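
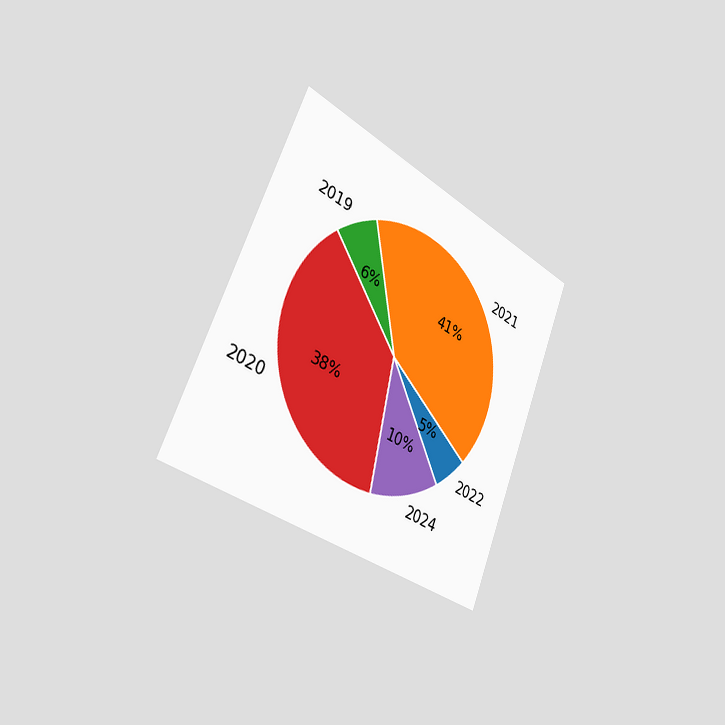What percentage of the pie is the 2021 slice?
The chart is tilted about 23° clockwise and viewed slightly from the left. The 2021 slice takes up 41% of the pie.

41%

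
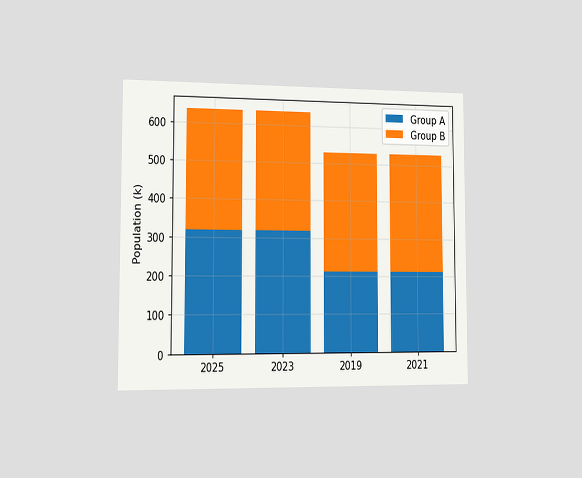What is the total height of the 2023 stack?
The chart is viewed slightly from the left. The 2023 stack's top reaches 636k on the y-axis.

636k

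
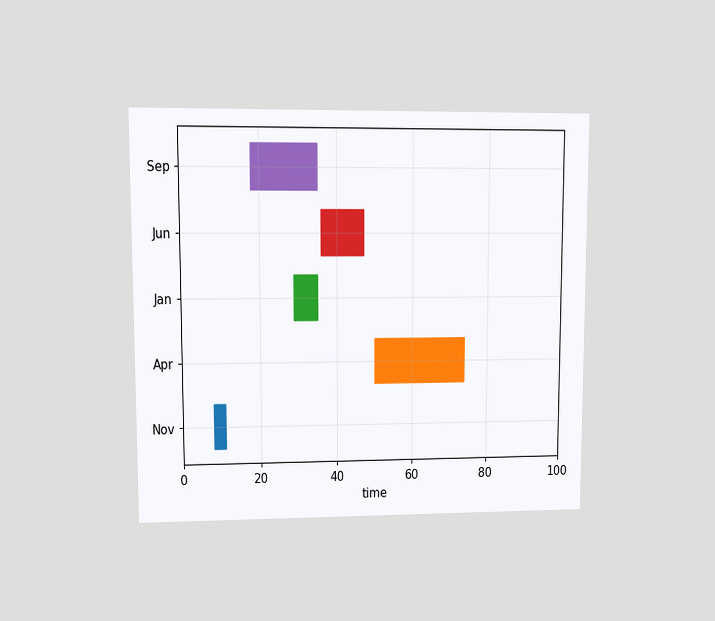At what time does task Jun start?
36

The chart is viewed at a slight angle. The Jun bar begins at t=36.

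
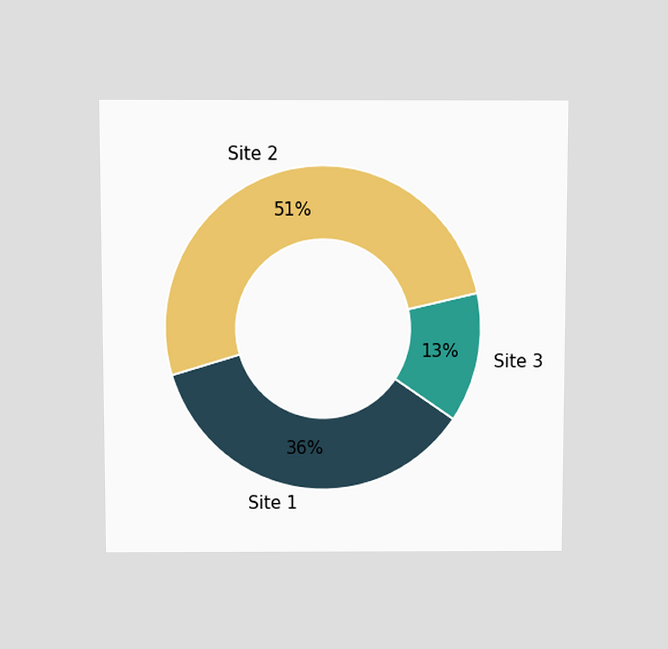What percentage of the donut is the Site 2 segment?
51%

The chart is viewed slightly from above. The Site 2 segment takes up 51% of the ring.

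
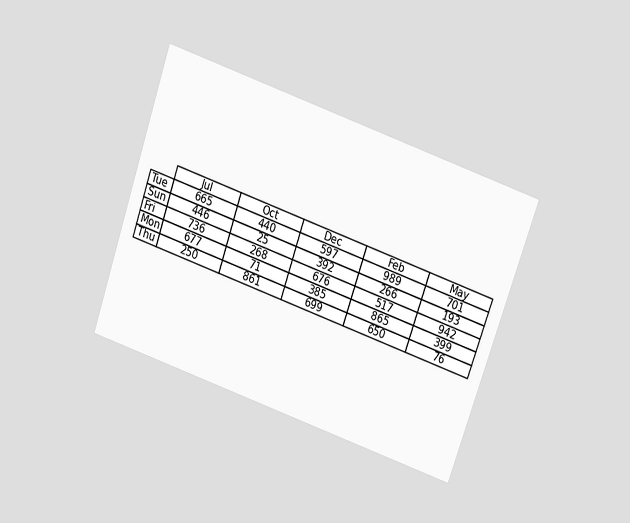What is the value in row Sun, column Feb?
266

The chart is tilted about 19° clockwise and viewed slightly from above. The (Sun, Feb) cell reads 266.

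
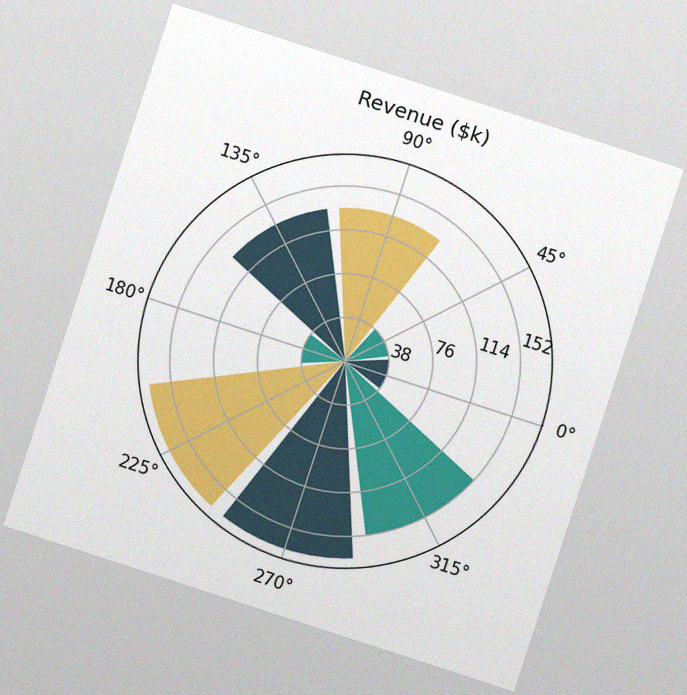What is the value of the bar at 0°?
The chart is tilted about 18° clockwise, with some photo noise. The bar at 0° reaches $38k on the radial axis.

$38k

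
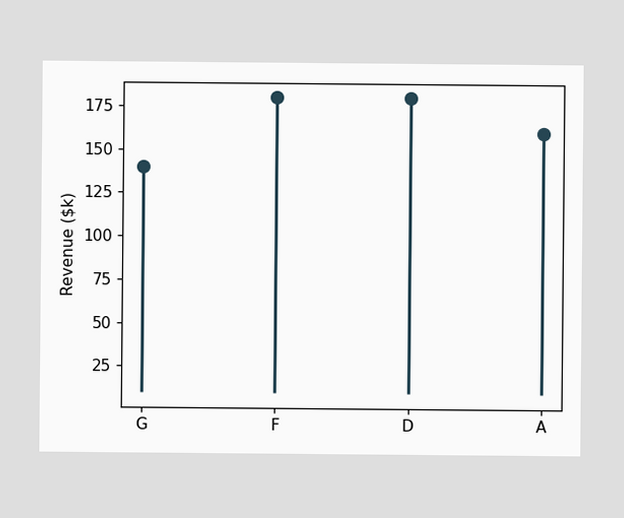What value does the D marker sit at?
$180k

The D marker sits at $180k.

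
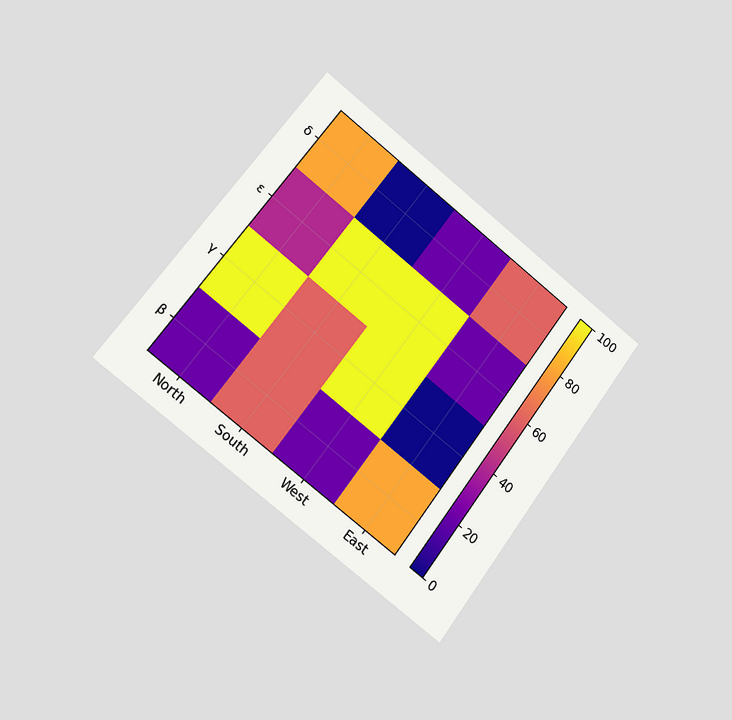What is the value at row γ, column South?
60

The chart is tilted about 37° clockwise and viewed slightly from the left. Matching cell (γ, South) against the colorbar gives 60.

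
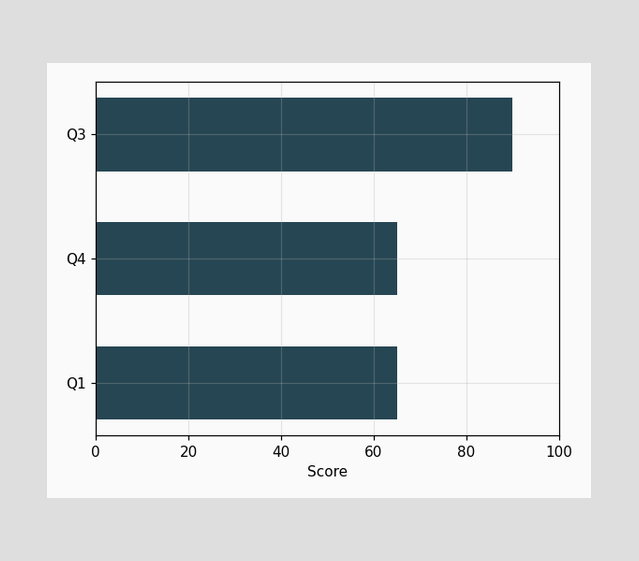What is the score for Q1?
65

Reading along the chart's x-axis, the Q1 bar reaches 65.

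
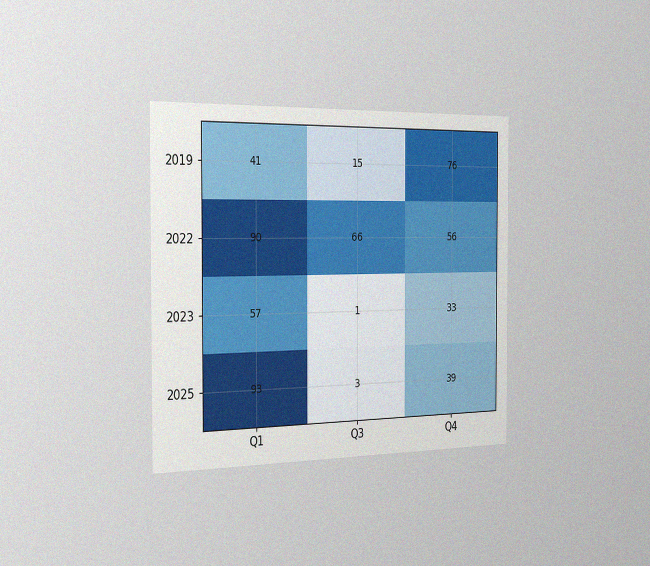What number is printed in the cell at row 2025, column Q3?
3

The chart is viewed slightly from the left, with some photo noise. The (2025, Q3) cell reads 3.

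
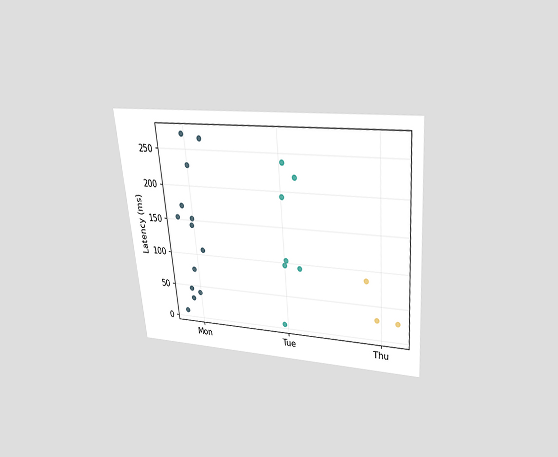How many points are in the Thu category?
3

The chart is tilted about 5° counter-clockwise and viewed slightly from above. Counting the markers in the Thu column gives 3.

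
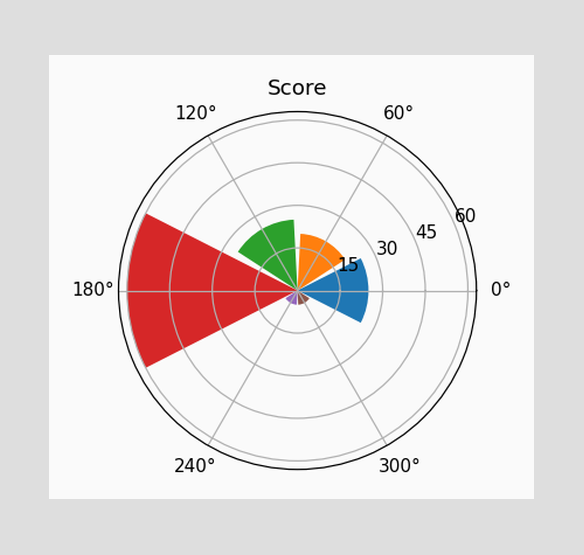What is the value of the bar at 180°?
60

The bar at 180° reaches 60 on the radial axis.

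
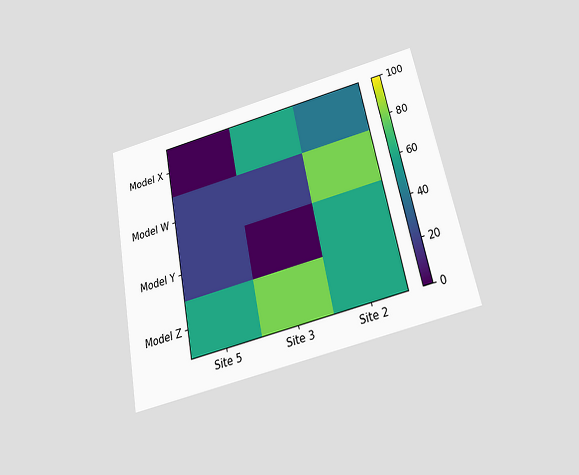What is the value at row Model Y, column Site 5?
20

The chart is tilted about 12° counter-clockwise and viewed slightly from below. Matching cell (Model Y, Site 5) against the colorbar gives 20.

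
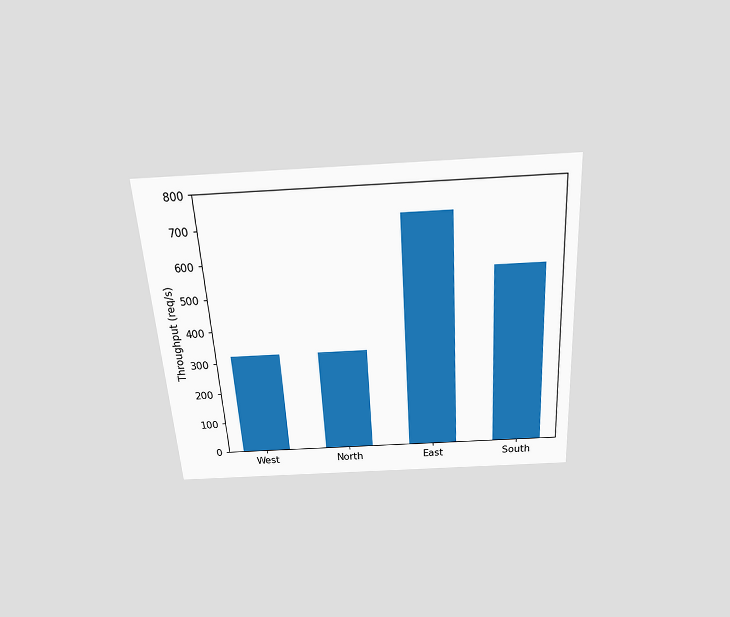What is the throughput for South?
560req/s

The chart is tilted about 4° counter-clockwise and viewed slightly from above. Reading along the chart's y-axis, the South bar reaches 560req/s.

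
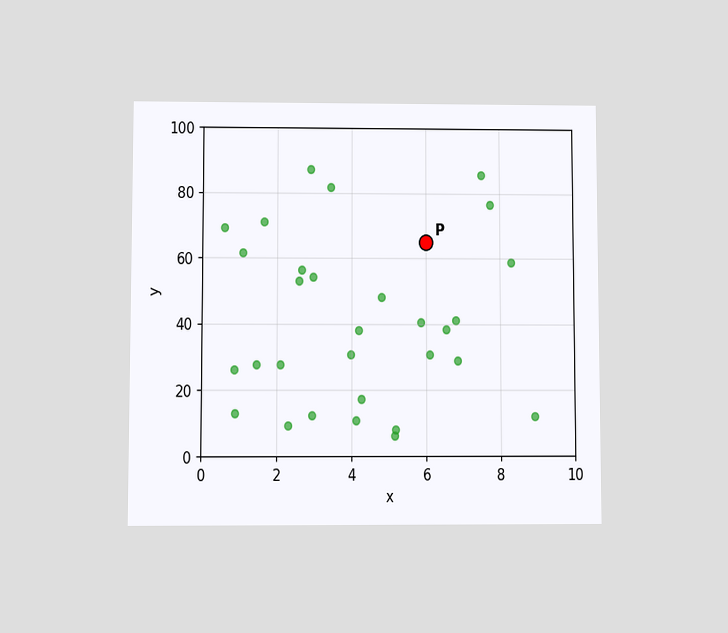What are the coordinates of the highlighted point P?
(6, 65)

The chart is viewed at a slight angle. Following the gridlines from P to each axis, P sits at (6, 65).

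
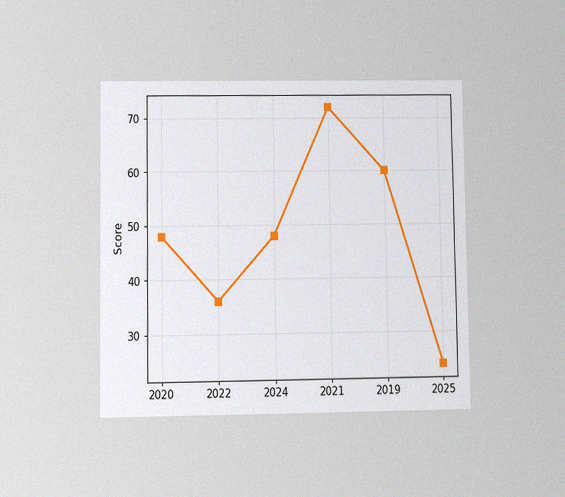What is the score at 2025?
24

The chart is viewed at a slight angle, with some photo noise. At 2025, the line is at 24.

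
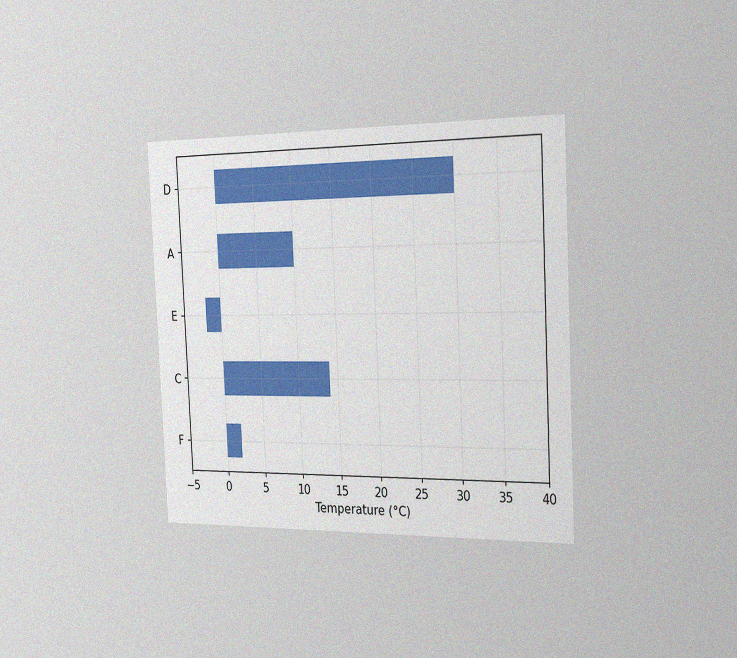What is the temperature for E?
The chart is tilted about 3° counter-clockwise and viewed slightly from the right, with some photo noise. Reading along the chart's x-axis, the E bar reaches -2°C.

-2°C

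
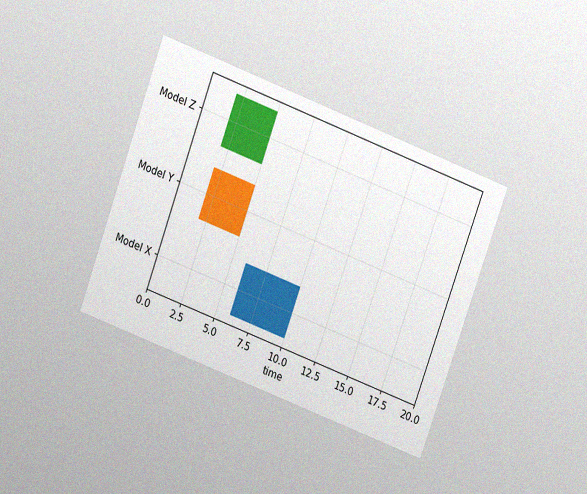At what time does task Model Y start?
The chart is tilted about 20° clockwise and viewed slightly from above, with some photo noise. The Model Y bar begins at t=2.

2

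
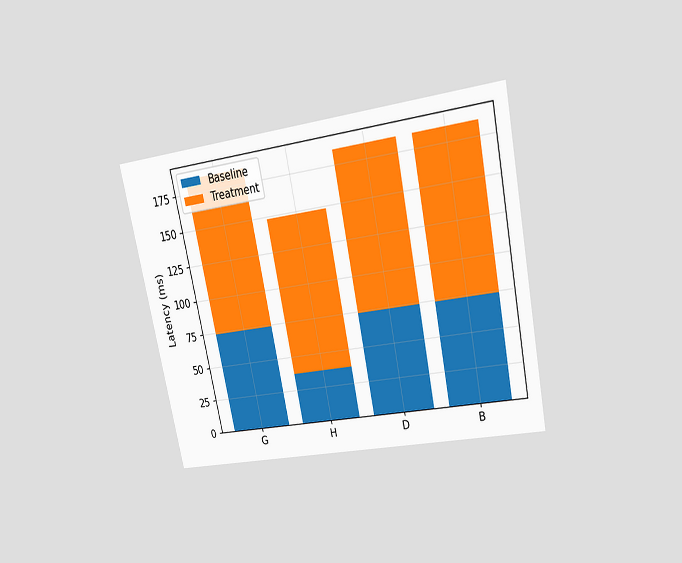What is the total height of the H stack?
148ms

The chart is tilted about 11° counter-clockwise and viewed at a slight angle. The H stack's top reaches 148ms on the y-axis.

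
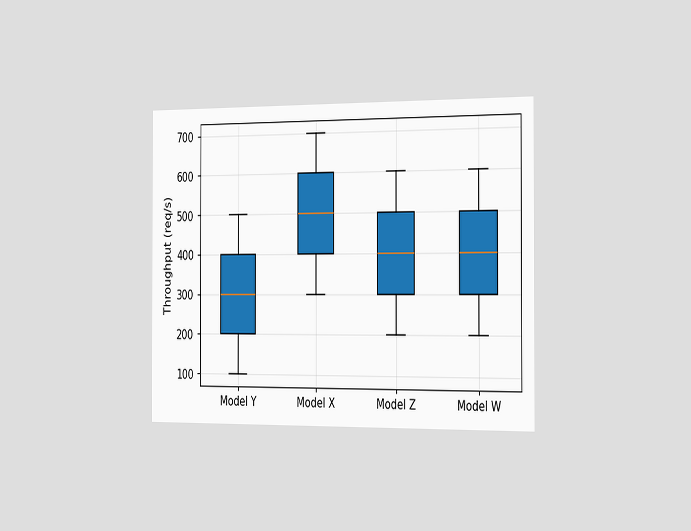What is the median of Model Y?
The chart is viewed slightly from the right. The median line in the Model Y box sits at 300req/s.

300req/s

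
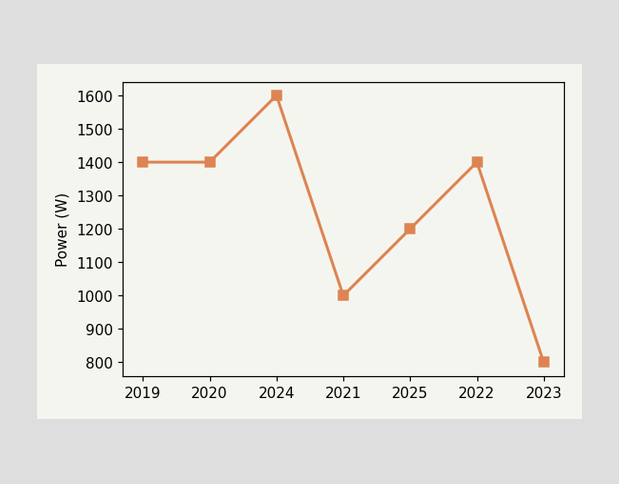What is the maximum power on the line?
1600W

The highest point is at 2024, and reading across to the y-axis gives 1600W.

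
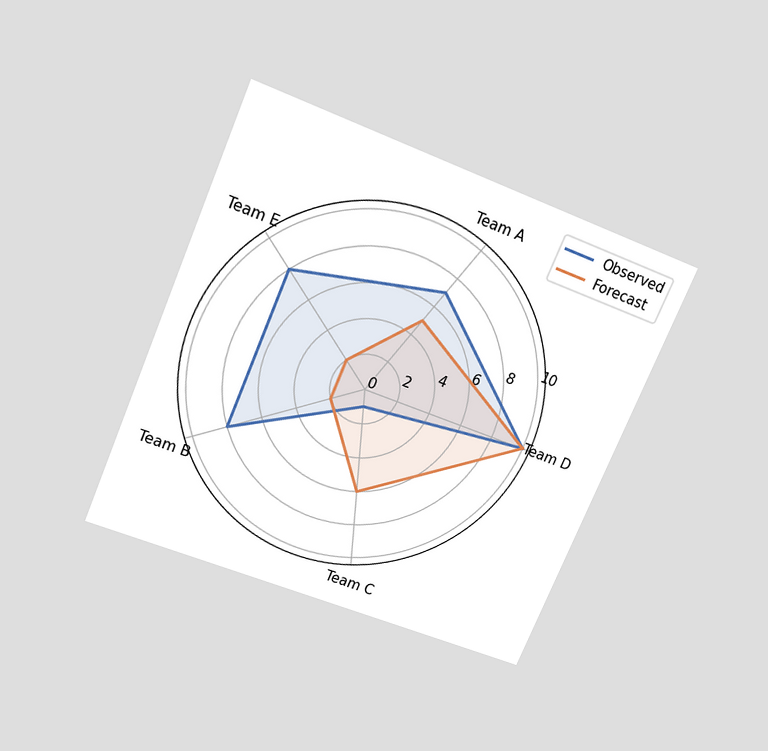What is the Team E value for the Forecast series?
2

The chart is tilted about 23° clockwise and viewed slightly from above. On the Team E axis, Forecast reaches 2.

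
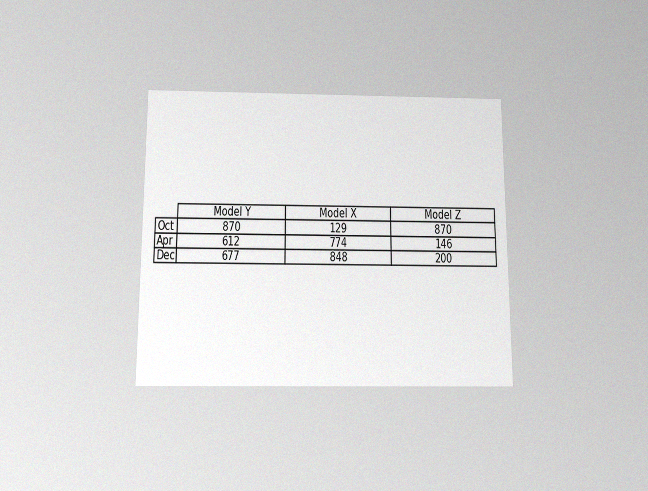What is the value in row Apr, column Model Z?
The chart is viewed slightly from below, with some photo noise. The (Apr, Model Z) cell reads 146.

146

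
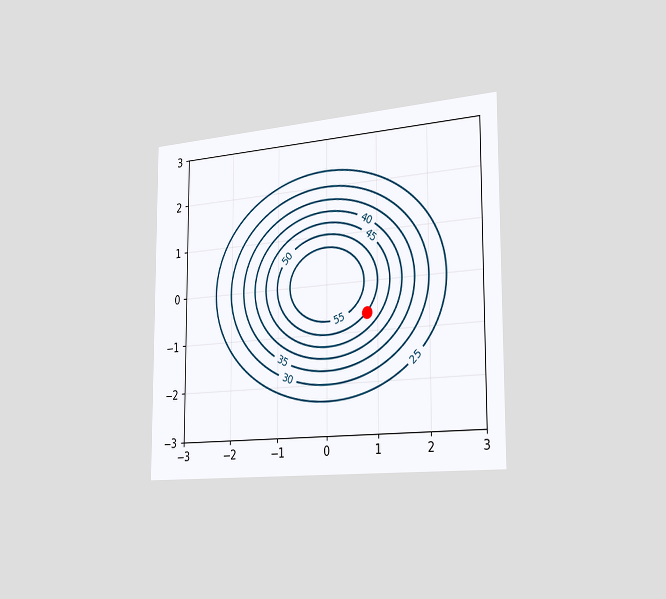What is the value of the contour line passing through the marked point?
50

The chart is viewed slightly from the right. The marked point sits on the contour labelled 50.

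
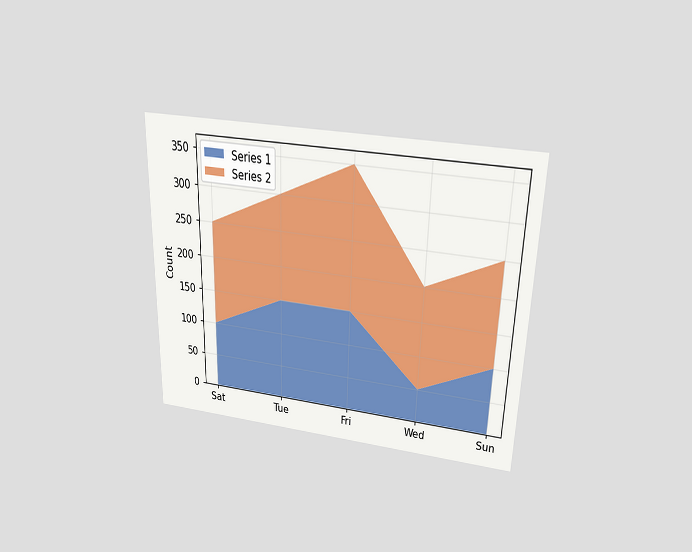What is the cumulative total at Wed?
200

The chart is viewed slightly from above. The stacked total at Wed reaches 200.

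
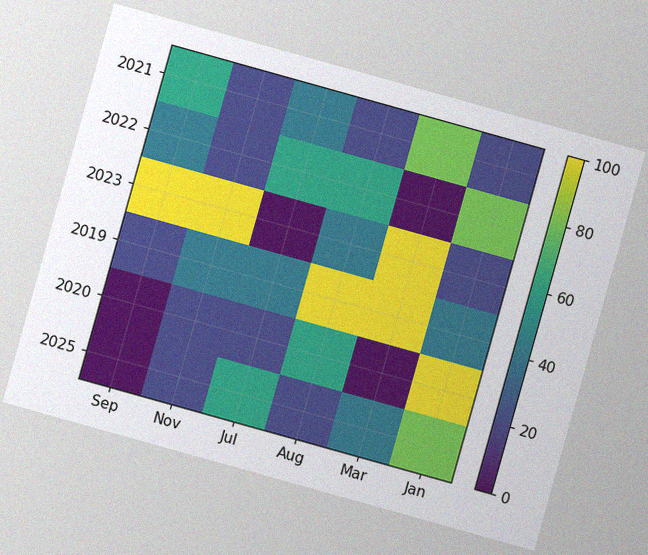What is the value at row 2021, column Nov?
20

The chart is tilted about 16° clockwise, with some photo noise. Matching cell (2021, Nov) against the colorbar gives 20.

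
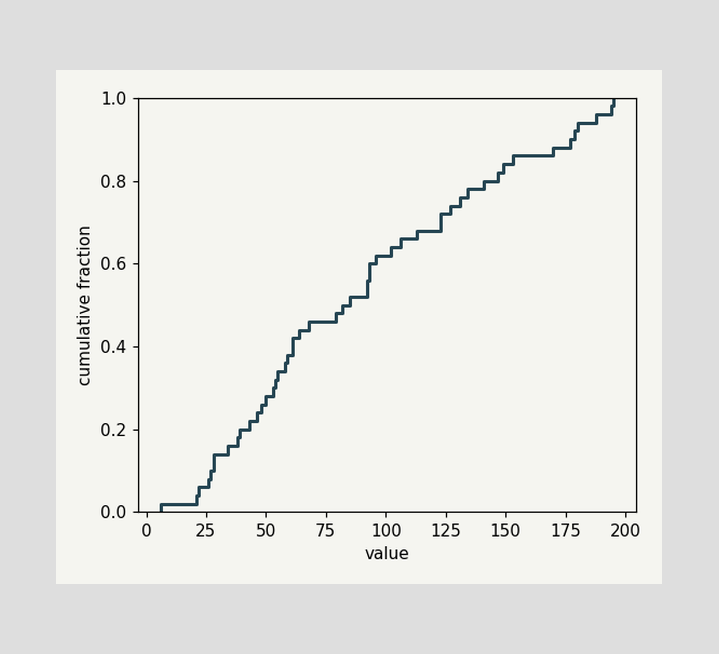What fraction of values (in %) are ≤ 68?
At x=68 the ECDF step is at 46%.

46%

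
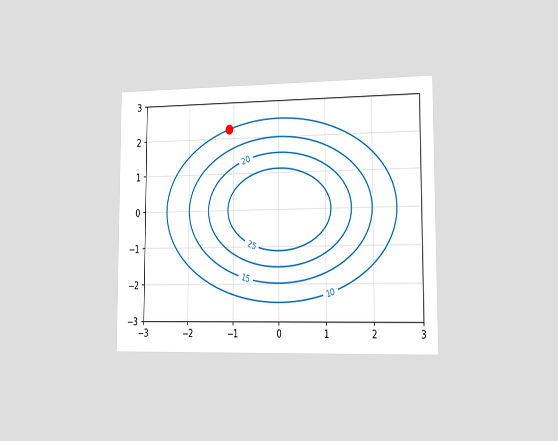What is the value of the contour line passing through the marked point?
10

The chart is viewed slightly from the right. The marked point sits on the contour labelled 10.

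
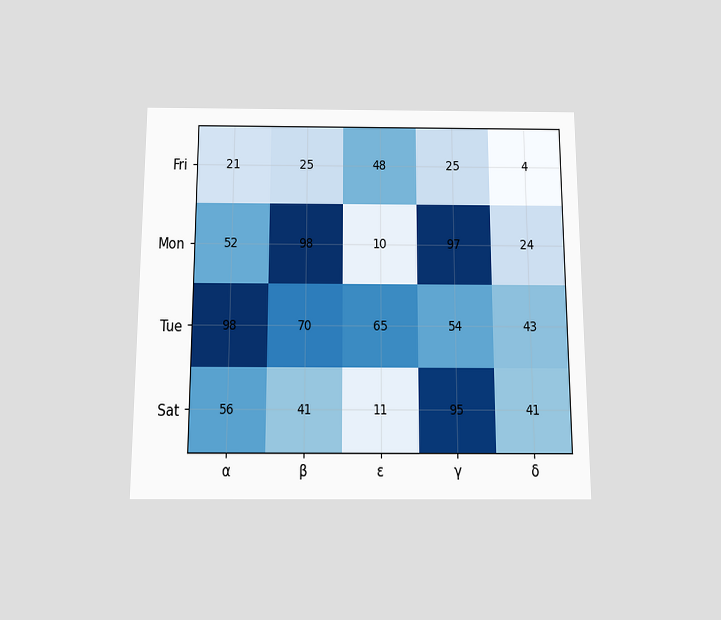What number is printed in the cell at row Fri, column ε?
48

The chart is viewed slightly from below. The (Fri, ε) cell reads 48.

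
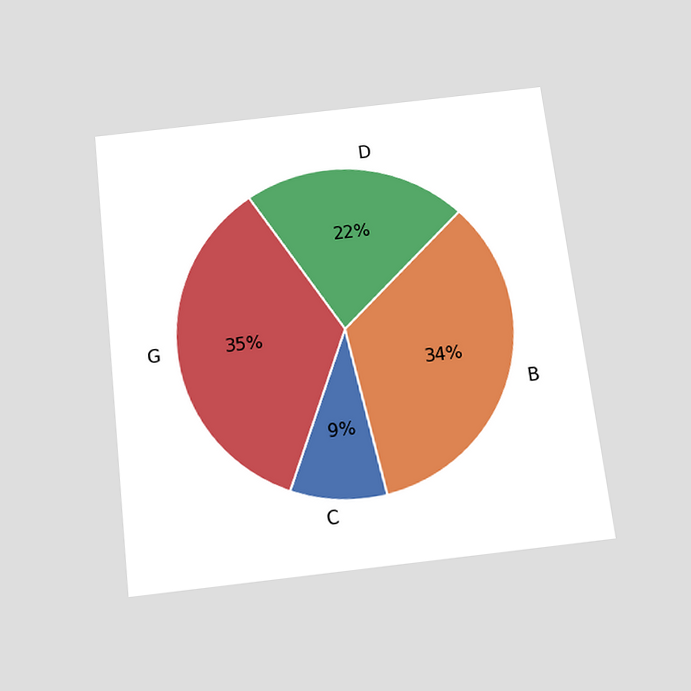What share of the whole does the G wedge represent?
35%

The chart is tilted about 7° counter-clockwise and viewed slightly from below. The G slice takes up 35% of the pie.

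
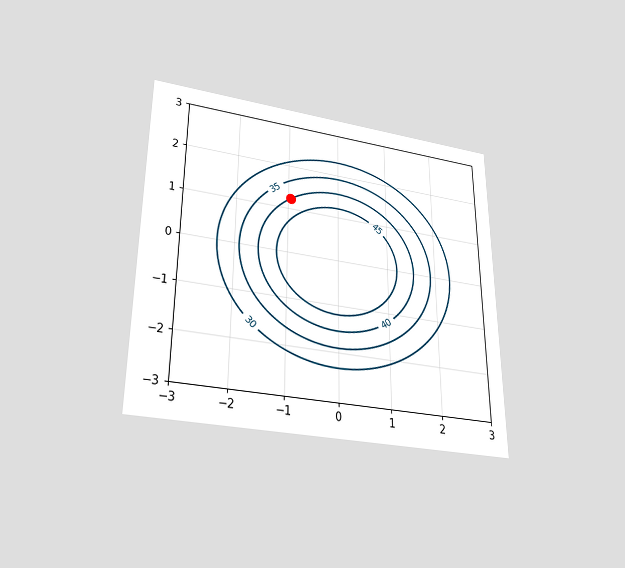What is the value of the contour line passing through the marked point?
The chart is viewed slightly from below. The marked point sits on the contour labelled 40.

40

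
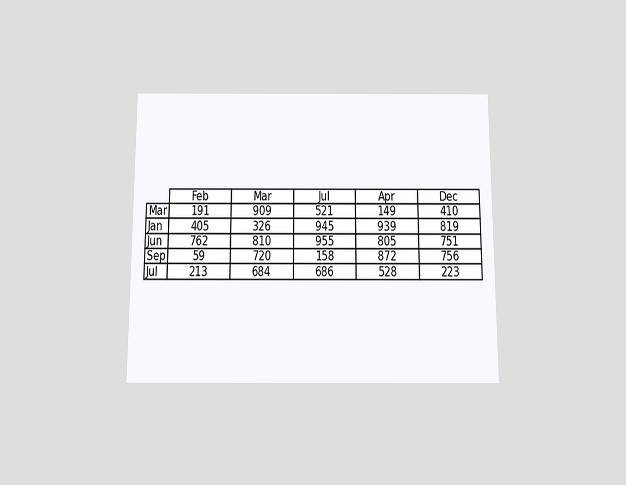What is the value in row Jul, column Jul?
686

The chart is viewed slightly from below. The (Jul, Jul) cell reads 686.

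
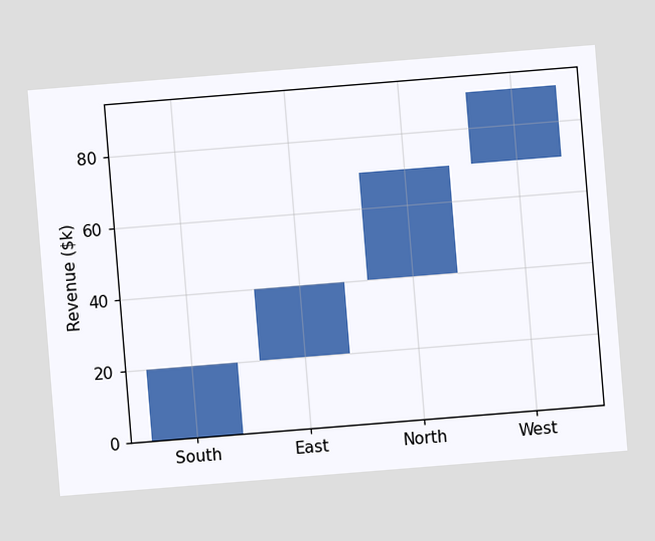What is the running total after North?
The chart is tilted about 5° counter-clockwise. After North the running total reaches $70k.

$70k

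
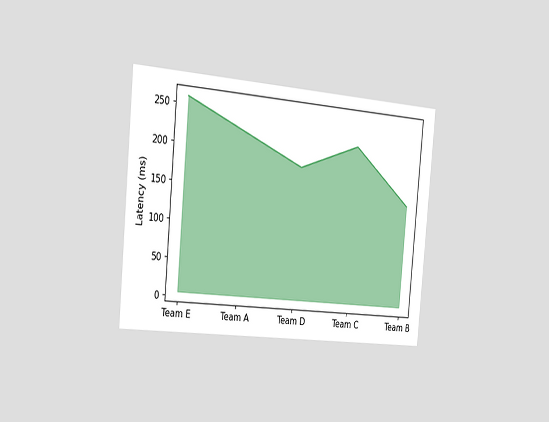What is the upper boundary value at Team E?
The chart is tilted about 5° clockwise and viewed slightly from the left. At Team E the upper boundary is at 259ms.

259ms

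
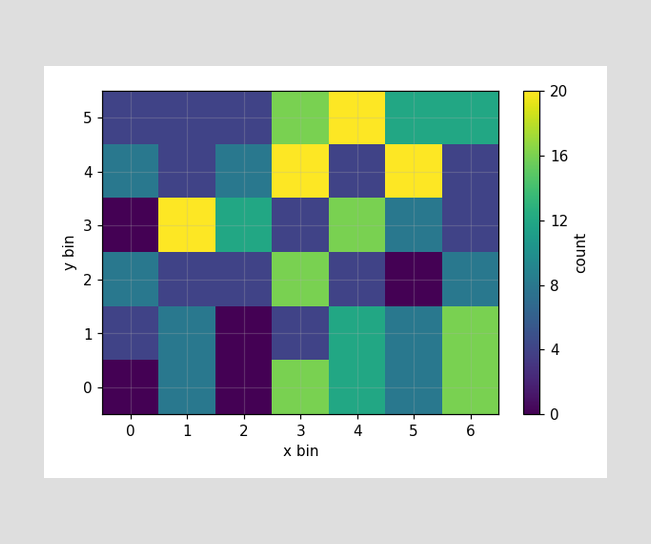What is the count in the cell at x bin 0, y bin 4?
Matching the cell (0, 4) against the colorbar gives 8.

8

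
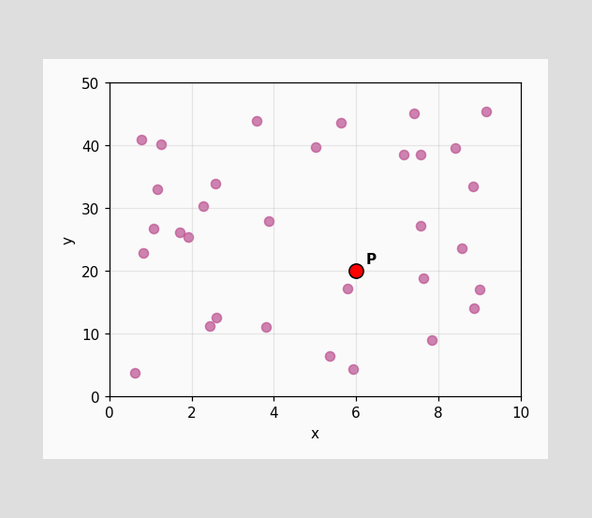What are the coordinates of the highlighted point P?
(6, 20)

Following the gridlines from P to each axis, P sits at (6, 20).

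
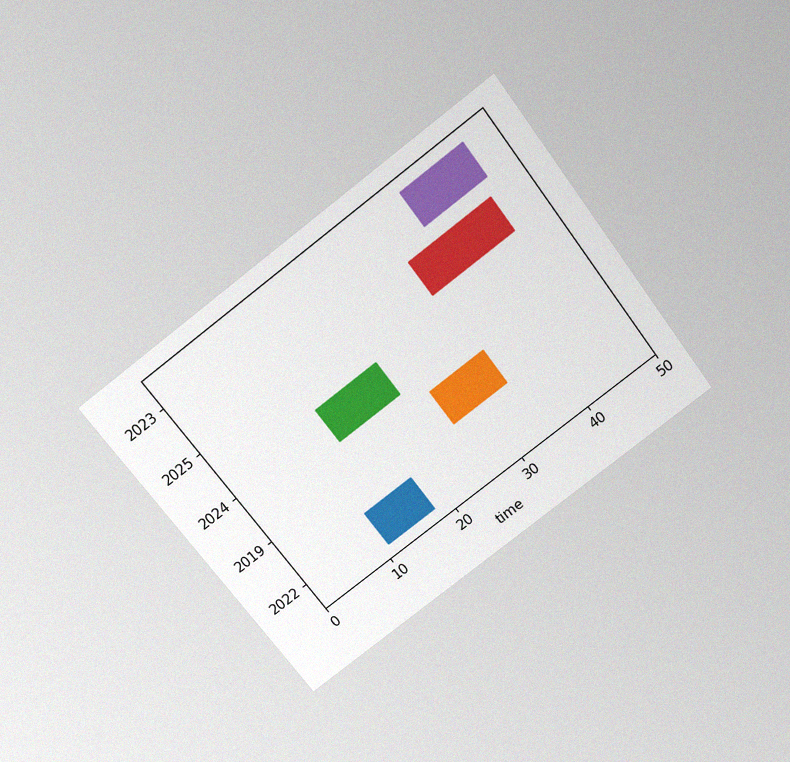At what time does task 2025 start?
33

The chart is tilted about 37° counter-clockwise and viewed slightly from above, with some photo noise. The 2025 bar begins at t=33.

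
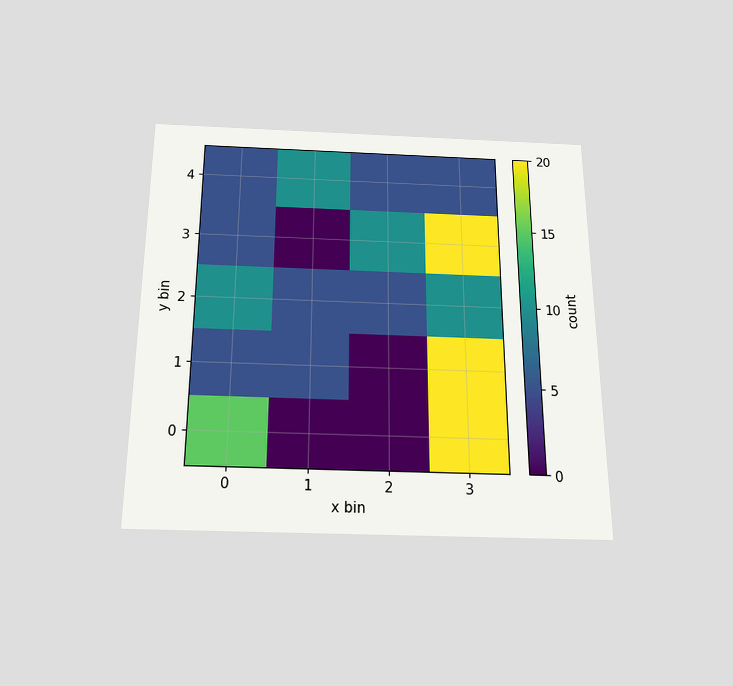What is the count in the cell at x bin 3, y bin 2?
The chart is viewed slightly from below. Matching the cell (3, 2) against the colorbar gives 10.

10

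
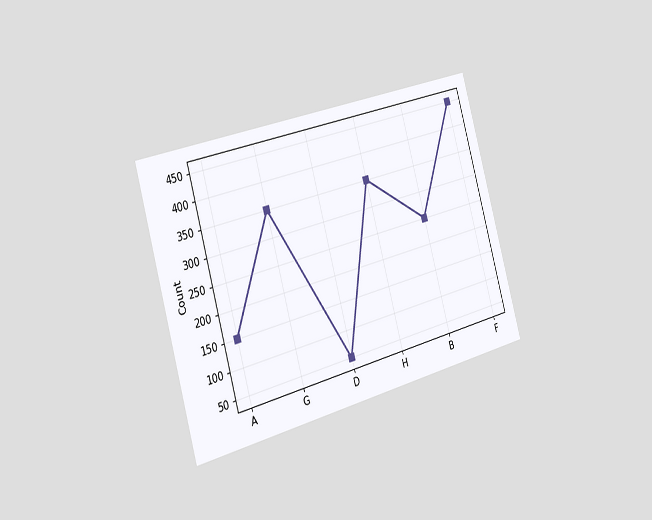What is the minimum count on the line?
The chart is tilted about 16° counter-clockwise and viewed slightly from the left. The lowest point is at D, and reading across to the y-axis gives 50.

50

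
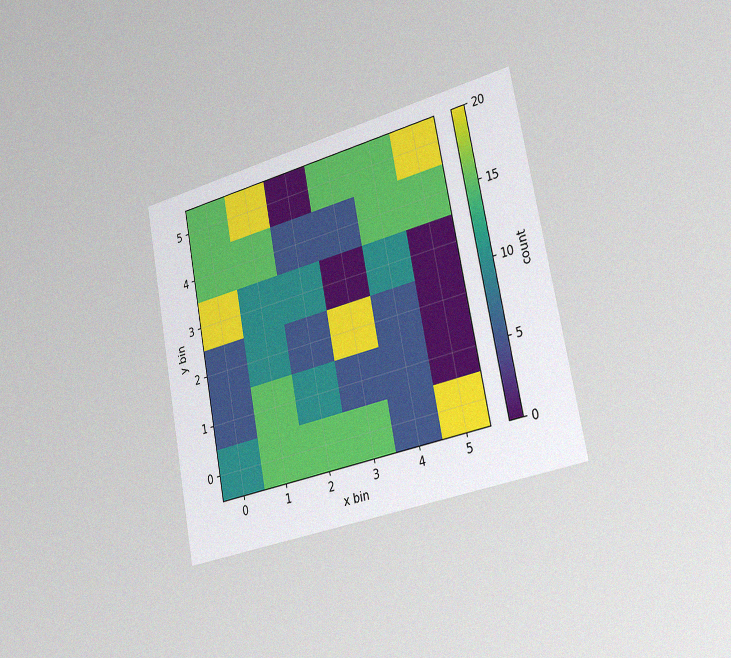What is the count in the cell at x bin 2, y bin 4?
5

The chart is tilted about 11° counter-clockwise and viewed slightly from the right, with some photo noise. Matching the cell (2, 4) against the colorbar gives 5.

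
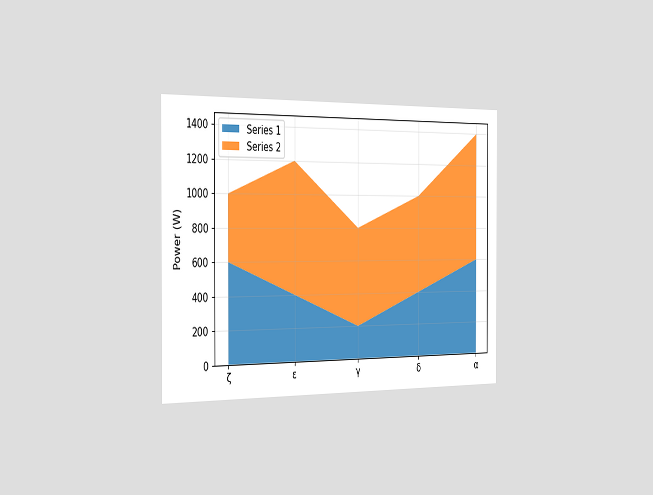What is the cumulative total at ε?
The chart is viewed slightly from the left. The stacked total at ε reaches 1200W.

1200W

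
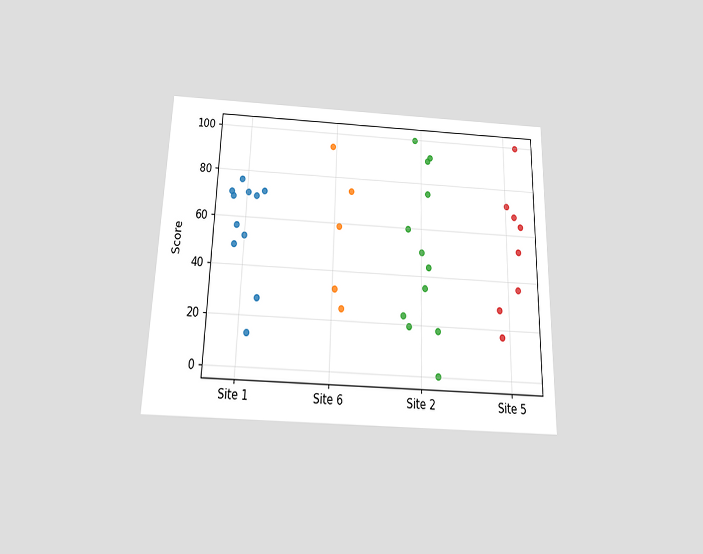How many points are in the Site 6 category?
5

The chart is viewed slightly from below. Counting the markers in the Site 6 column gives 5.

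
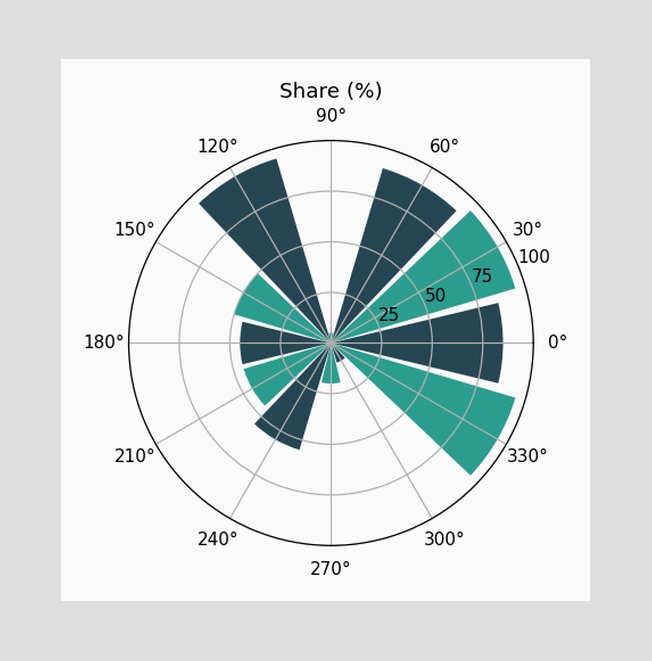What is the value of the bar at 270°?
20%

The bar at 270° reaches 20% on the radial axis.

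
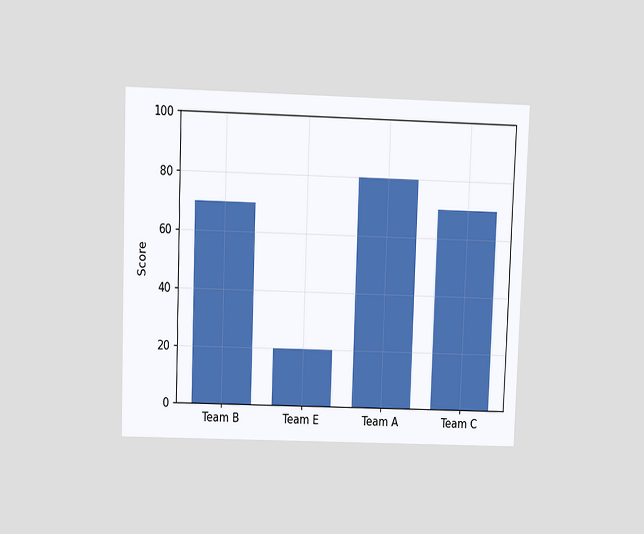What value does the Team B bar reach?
The chart is tilted about 2° clockwise and viewed slightly from above. Reading along the chart's y-axis, the Team B bar reaches 70.

70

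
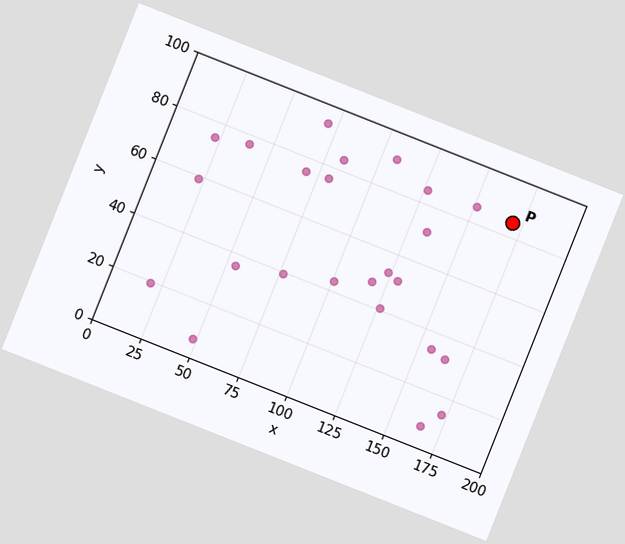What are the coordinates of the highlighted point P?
The chart is tilted about 22° clockwise. Following the gridlines from P to each axis, P sits at (170, 85).

(170, 85)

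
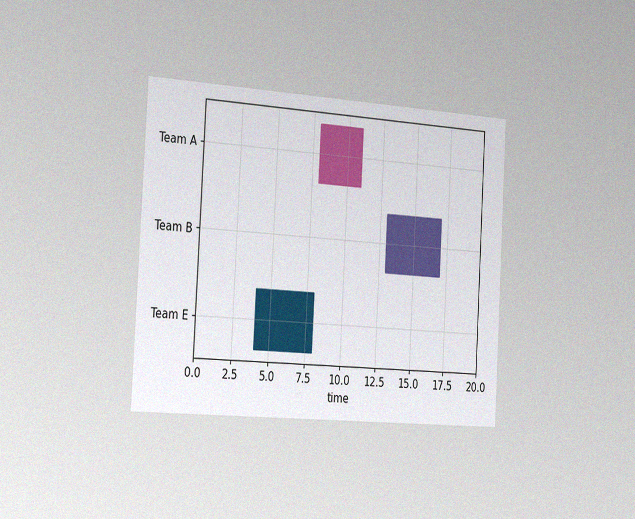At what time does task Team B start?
13

The chart is tilted about 3° clockwise and viewed slightly from the left, with some photo noise. The Team B bar begins at t=13.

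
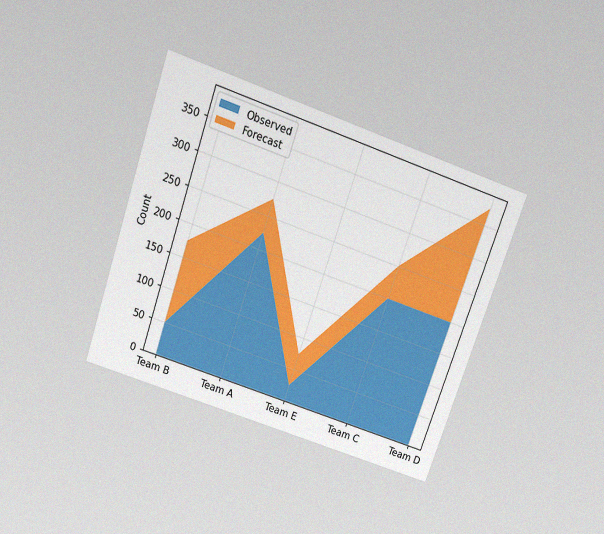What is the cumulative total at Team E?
The chart is tilted about 19° clockwise and viewed slightly from above, with some photo noise. The stacked total at Team E reaches 75.

75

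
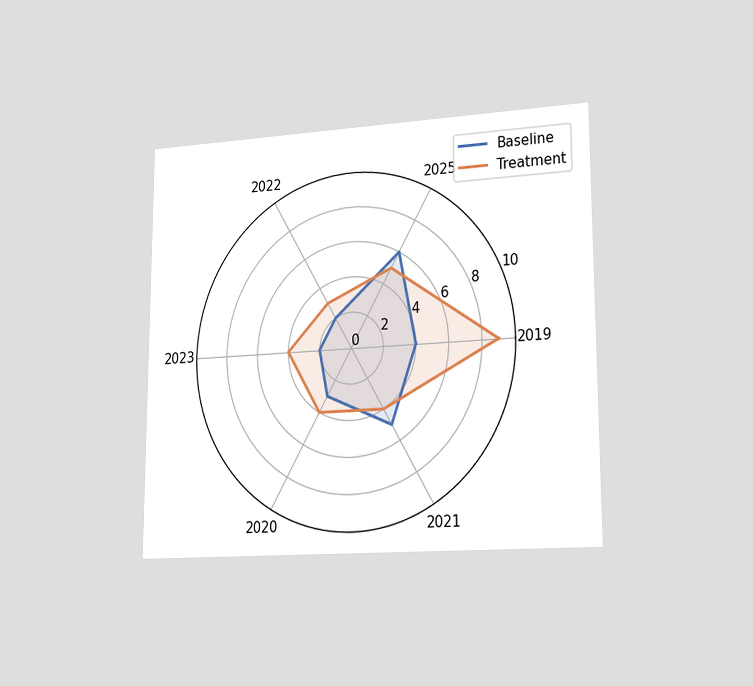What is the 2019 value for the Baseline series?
4

The chart is viewed slightly from the right. On the 2019 axis, Baseline reaches 4.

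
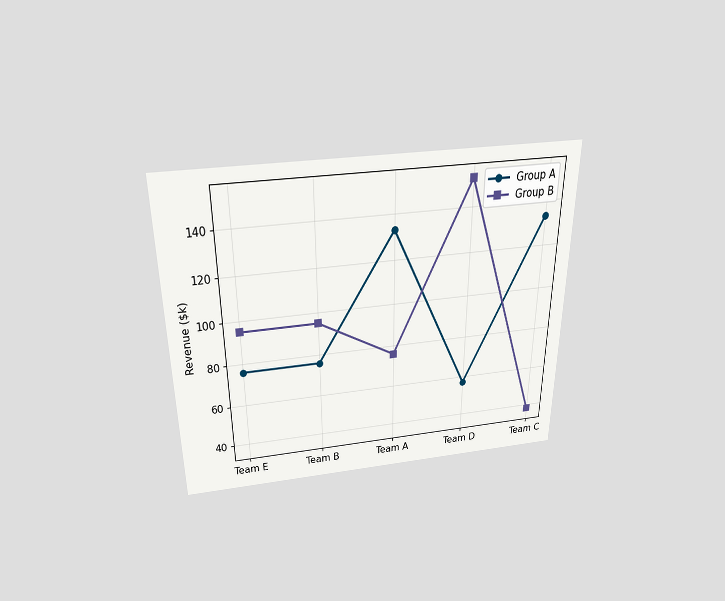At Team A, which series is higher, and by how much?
Group A, by $57k

The chart is viewed slightly from above. At Team A, Group A sits above the other line by $57k.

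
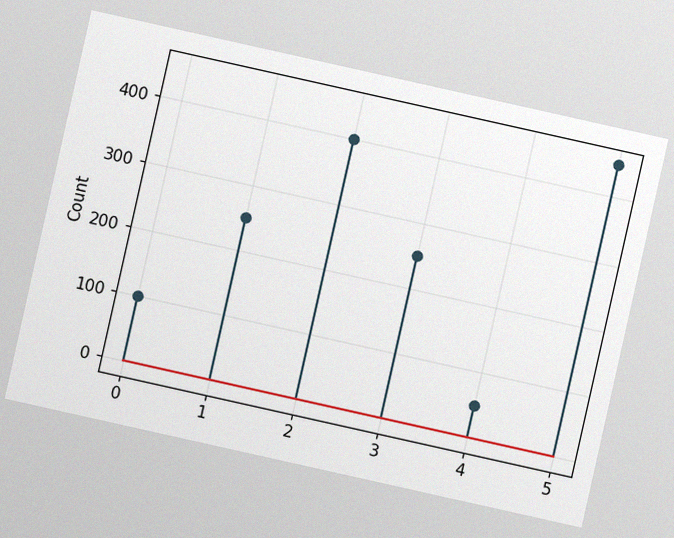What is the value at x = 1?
250

The chart is tilted about 13° clockwise, with some photo noise. The stem at x=1 reaches 250.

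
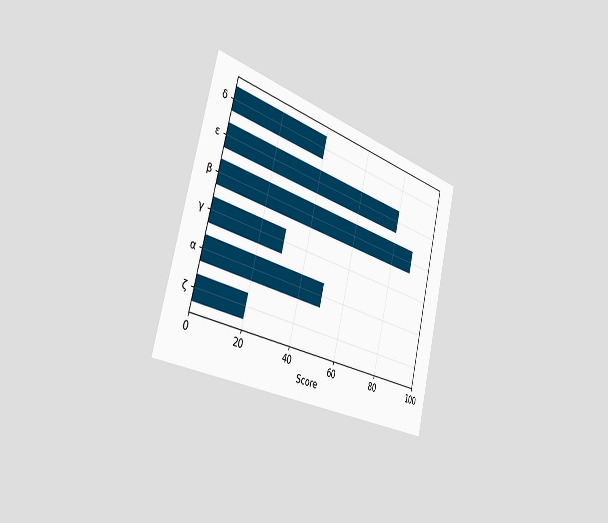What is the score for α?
The chart is tilted about 14° clockwise and viewed slightly from the left. Reading along the chart's x-axis, the α bar reaches 50.

50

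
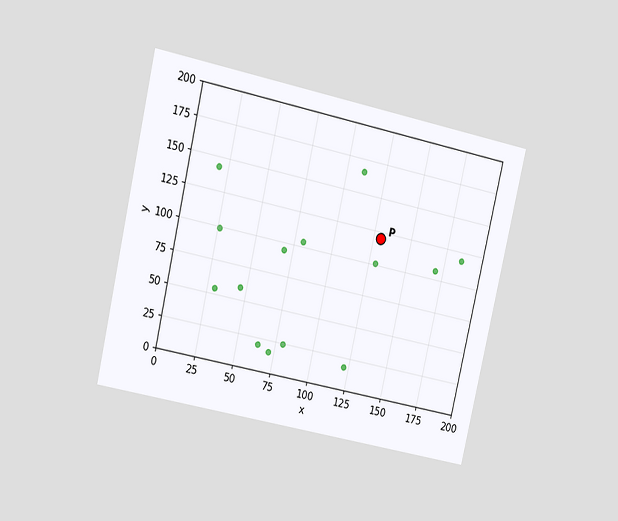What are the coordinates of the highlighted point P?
The chart is tilted about 13° clockwise and viewed at a slight angle. Following the gridlines from P to each axis, P sits at (130, 120).

(130, 120)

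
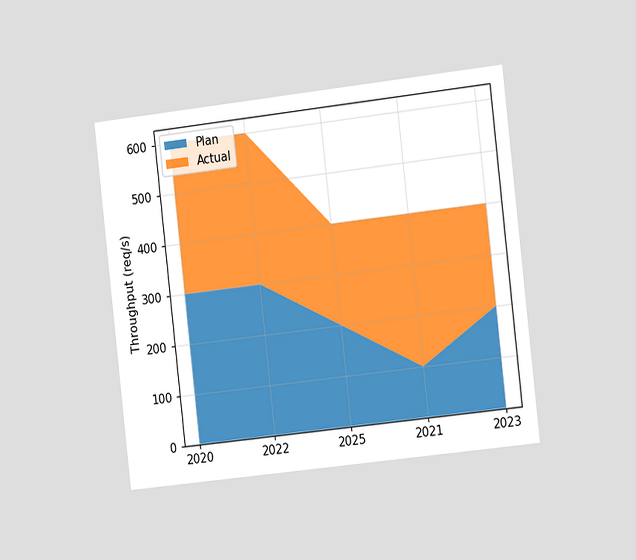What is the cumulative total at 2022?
600req/s

The chart is tilted about 7° counter-clockwise and viewed slightly from the right. The stacked total at 2022 reaches 600req/s.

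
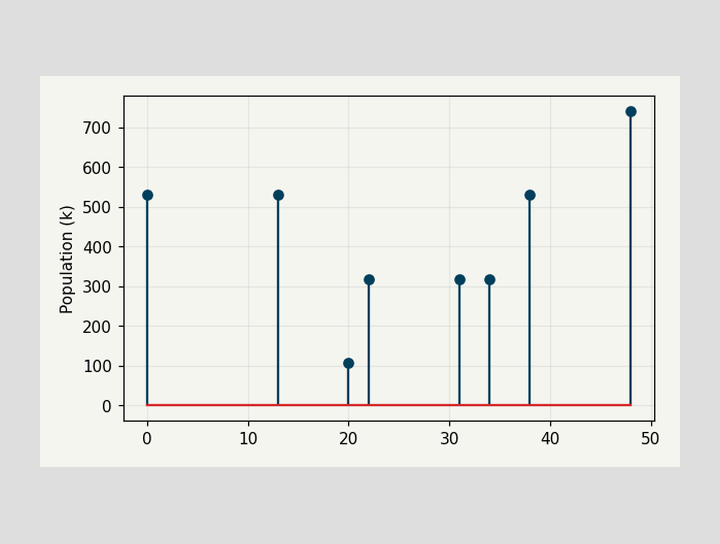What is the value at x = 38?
The stem at x=38 reaches 530k.

530k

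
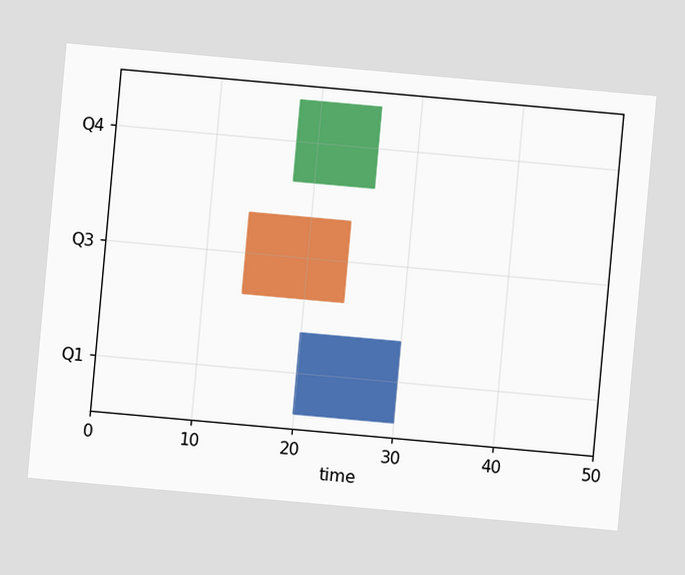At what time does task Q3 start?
14

The chart is tilted about 5° clockwise. The Q3 bar begins at t=14.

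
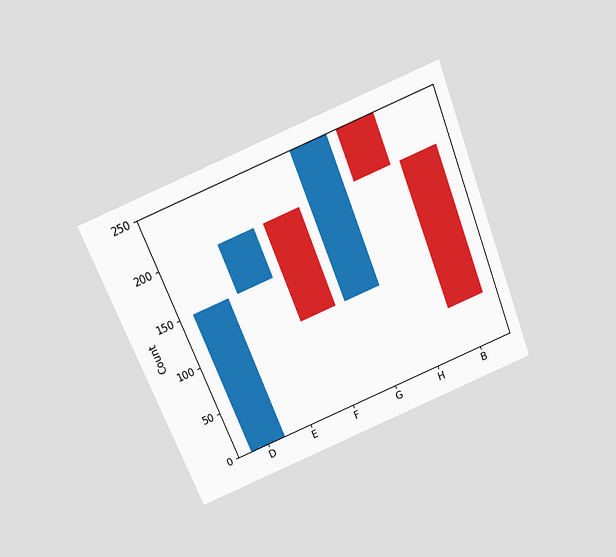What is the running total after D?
The chart is tilted about 22° counter-clockwise and viewed slightly from above. After D the running total reaches 150.

150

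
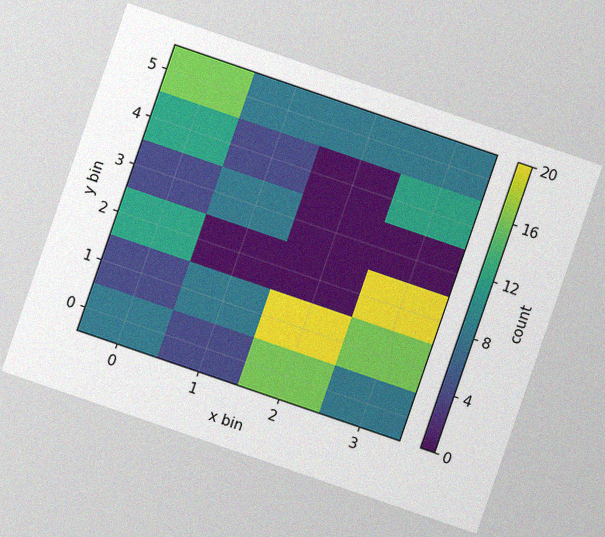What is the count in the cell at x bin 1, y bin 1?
The chart is tilted about 19° clockwise, with some photo noise. Matching the cell (1, 1) against the colorbar gives 8.

8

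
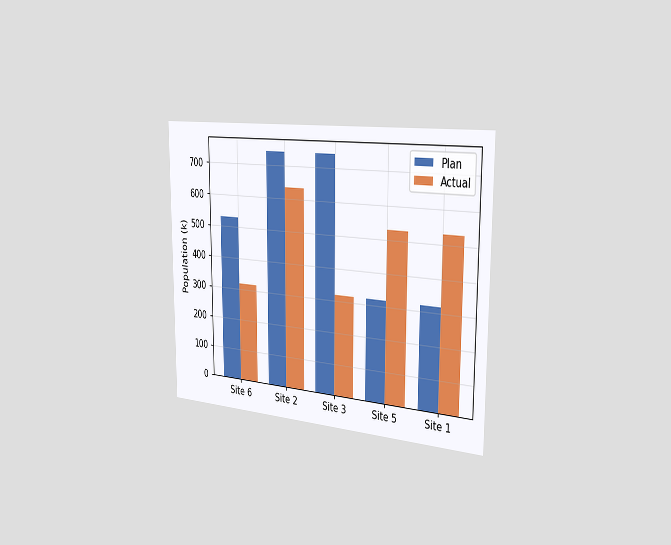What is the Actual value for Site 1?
530k

The chart is viewed slightly from the right. The Actual bar at Site 1 reaches 530k on the y-axis.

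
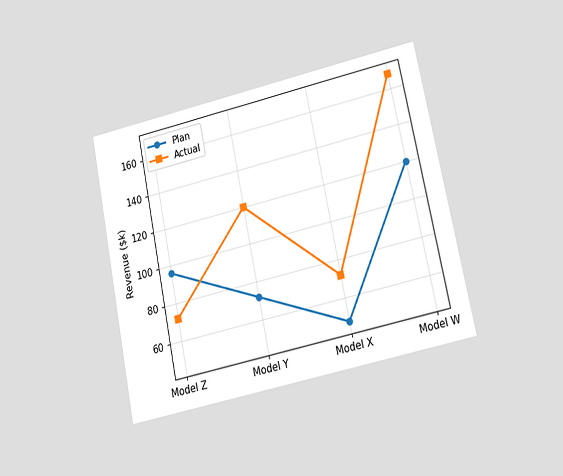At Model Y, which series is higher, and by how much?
Actual, by $48k

The chart is tilted about 12° counter-clockwise and viewed at a slight angle. At Model Y, Actual sits above the other line by $48k.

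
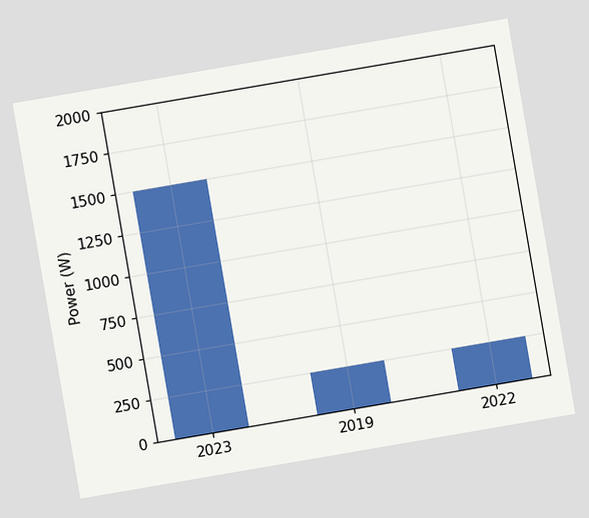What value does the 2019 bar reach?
The chart is tilted about 10° counter-clockwise. Reading along the chart's y-axis, the 2019 bar reaches 250W.

250W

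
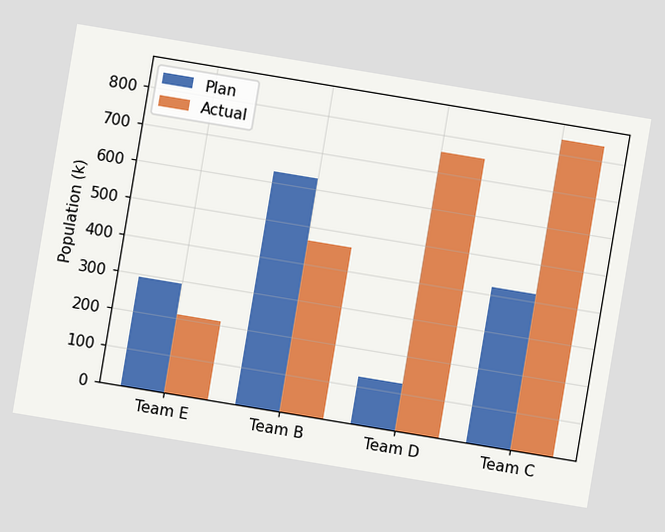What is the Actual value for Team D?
756k

The chart is tilted about 9° clockwise. The Actual bar at Team D reaches 756k on the y-axis.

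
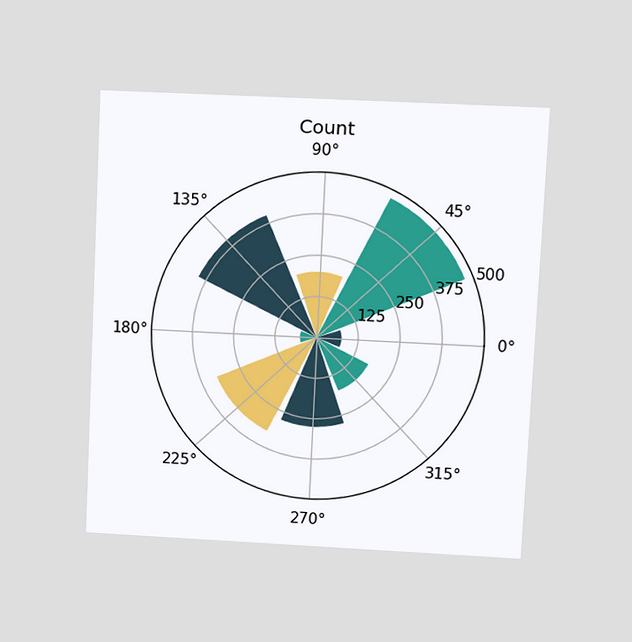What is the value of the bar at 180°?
The chart is tilted about 3° clockwise and viewed at a slight angle. The bar at 180° reaches 50 on the radial axis.

50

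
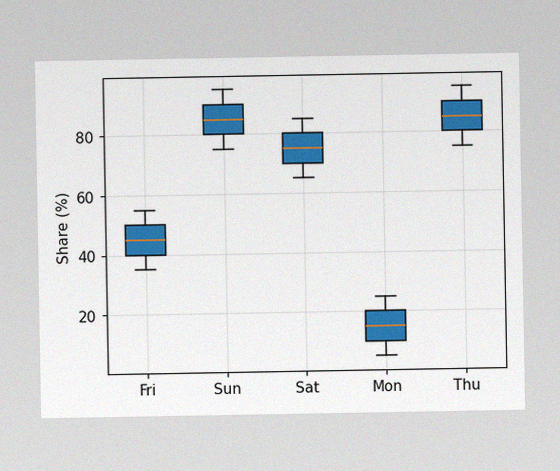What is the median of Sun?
The image has some photo noise and uneven lighting. The median line in the Sun box sits at 85%.

85%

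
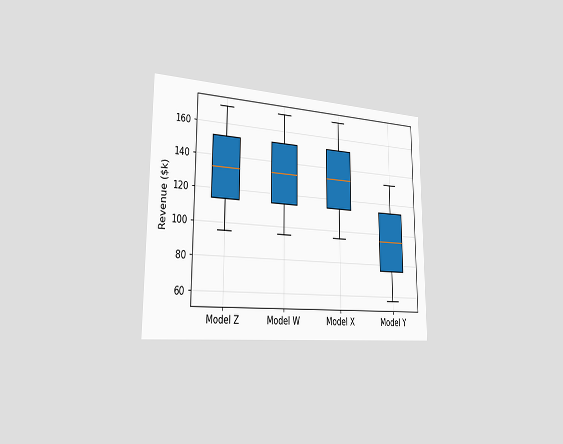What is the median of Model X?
The chart is viewed slightly from the left. The median line in the Model X box sits at $133k.

$133k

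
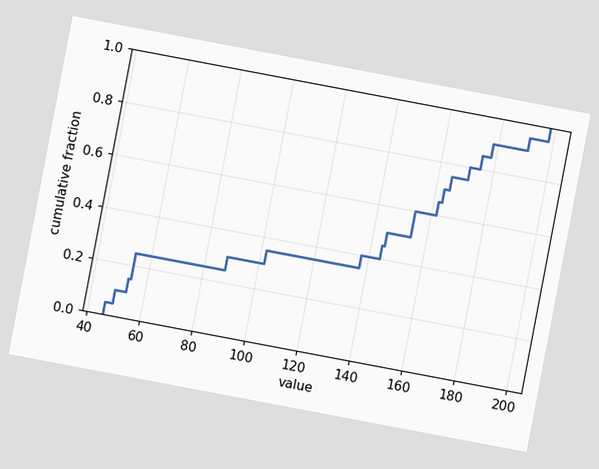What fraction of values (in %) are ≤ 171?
The chart is tilted about 11° clockwise. At x=171 the ECDF step is at 80%.

80%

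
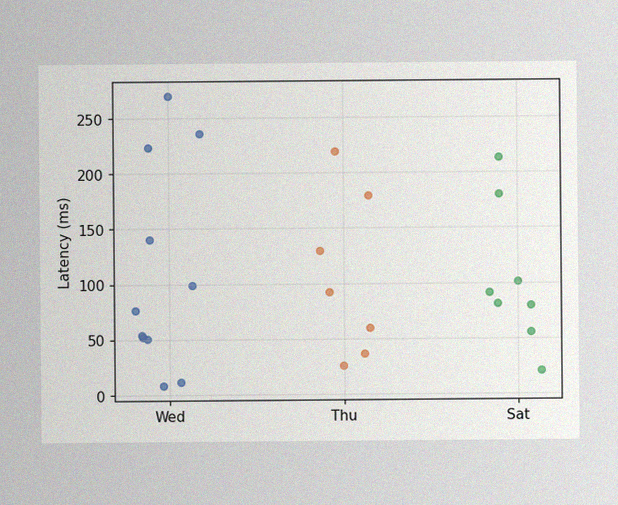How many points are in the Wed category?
The image has some photo noise and uneven lighting. Counting the markers in the Wed column gives 11.

11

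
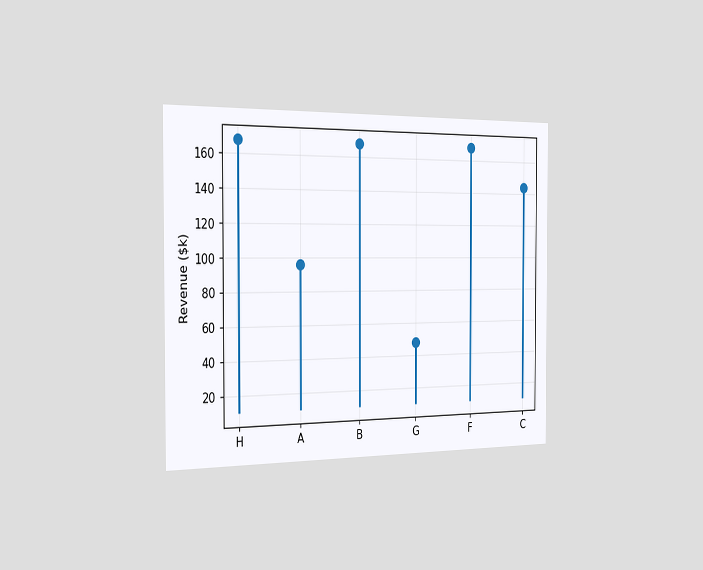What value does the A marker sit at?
The chart is viewed slightly from the left. The A marker sits at $96k.

$96k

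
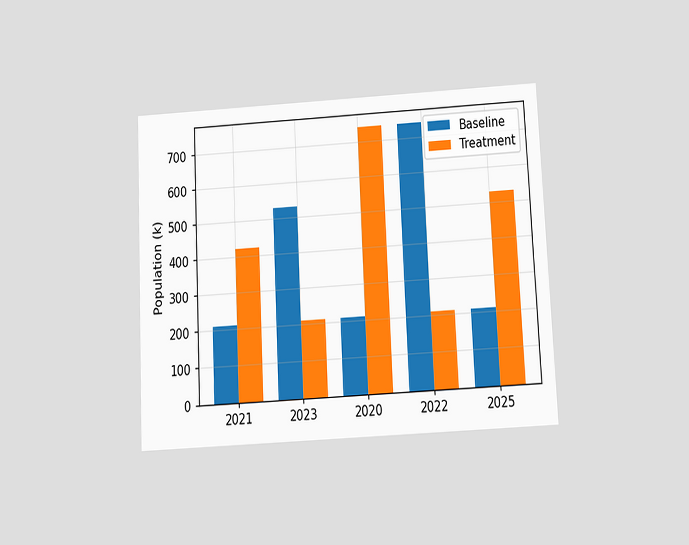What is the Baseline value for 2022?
742k

The chart is tilted about 3° counter-clockwise and viewed slightly from below. The Baseline bar at 2022 reaches 742k on the y-axis.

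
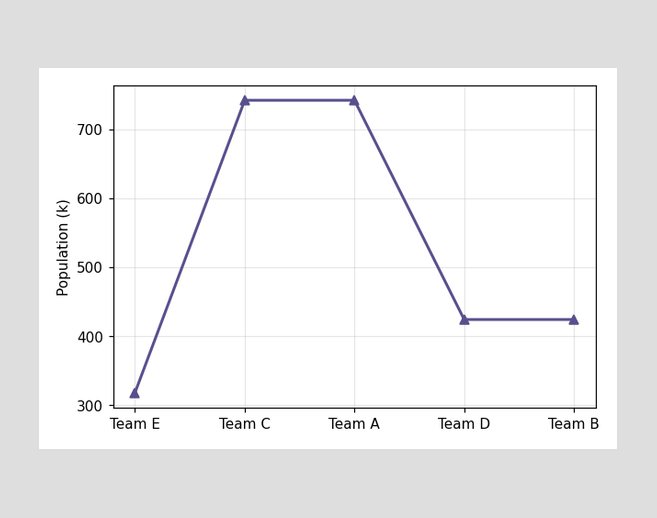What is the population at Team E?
318k

At Team E, the line is at 318k.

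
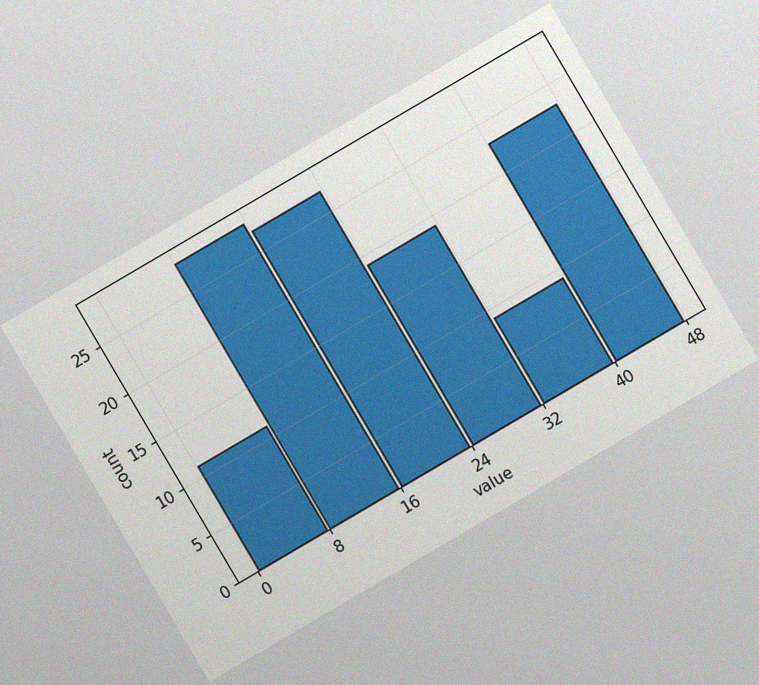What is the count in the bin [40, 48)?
23

The chart is tilted about 30° counter-clockwise, with some photo noise. The [40, 48) bin has height 23.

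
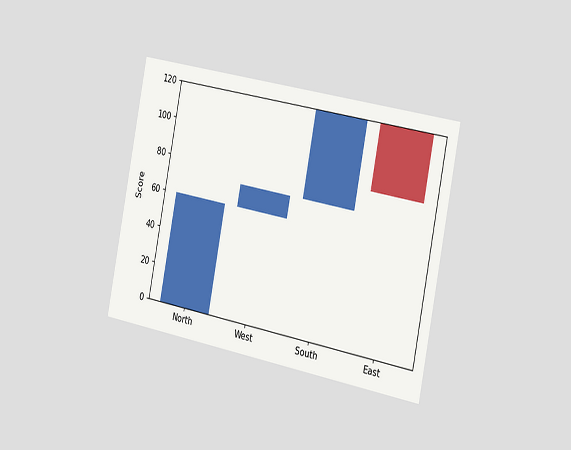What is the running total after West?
The chart is tilted about 11° clockwise and viewed slightly from the right. After West the running total reaches 72.

72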